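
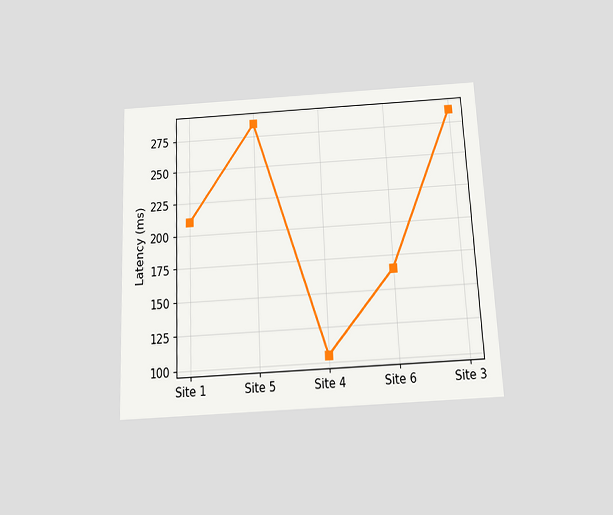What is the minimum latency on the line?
The chart is tilted about 3° counter-clockwise and viewed slightly from below. The lowest point is at Site 4, and reading across to the y-axis gives 105ms.

105ms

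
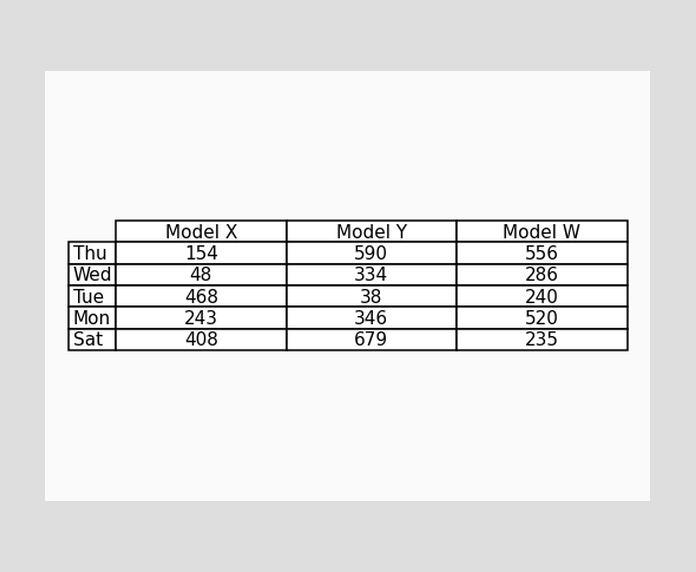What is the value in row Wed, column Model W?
The (Wed, Model W) cell reads 286.

286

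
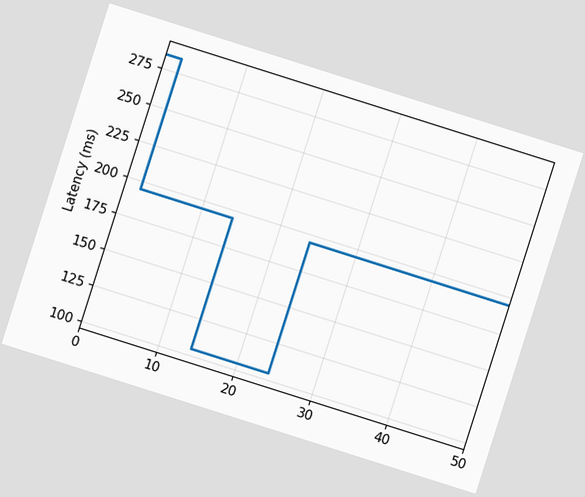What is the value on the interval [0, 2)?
285ms

The chart is tilted about 18° clockwise. On [0, 2) the step sits at 285ms.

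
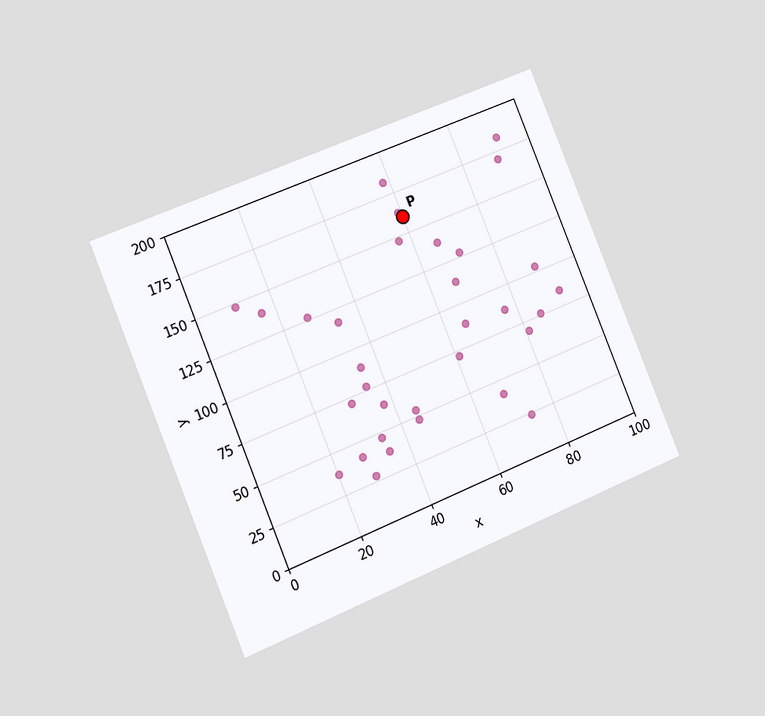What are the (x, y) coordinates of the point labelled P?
The chart is tilted about 22° counter-clockwise and viewed slightly from the left. Following the gridlines from P to each axis, P sits at (60, 160).

(60, 160)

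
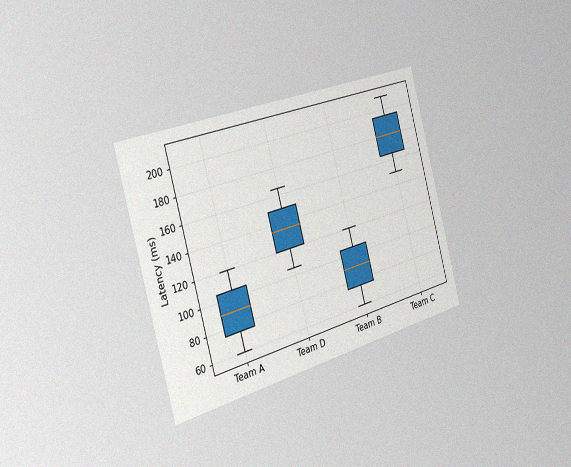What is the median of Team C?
180ms

The chart is tilted about 15° counter-clockwise and viewed slightly from the left, with some photo noise. The median line in the Team C box sits at 180ms.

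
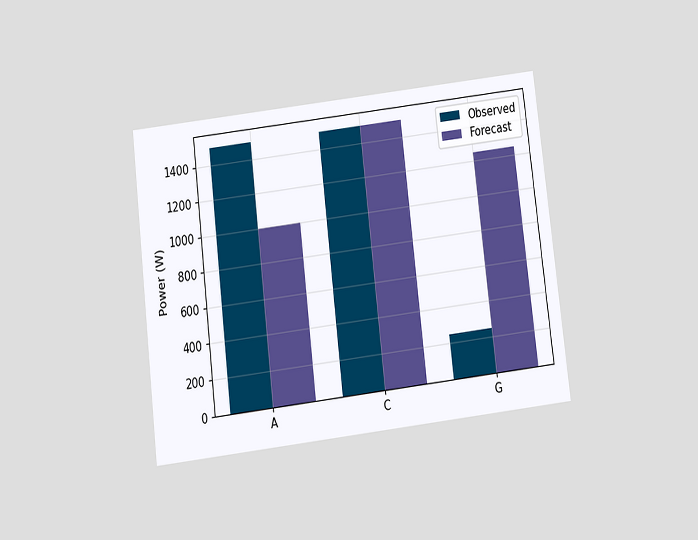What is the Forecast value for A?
The chart is tilted about 7° counter-clockwise and viewed slightly from below. The Forecast bar at A reaches 1000W on the y-axis.

1000W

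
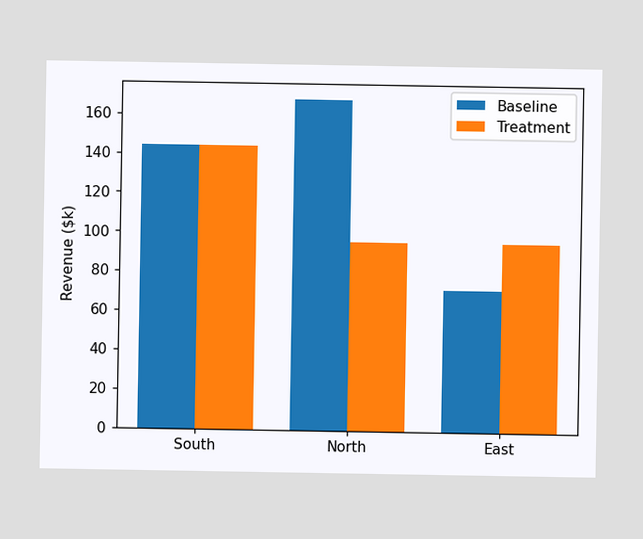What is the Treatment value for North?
$96k

The Treatment bar at North reaches $96k on the y-axis.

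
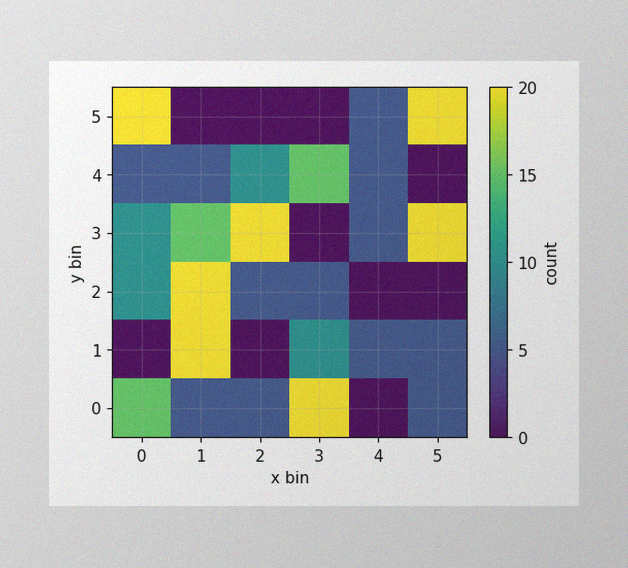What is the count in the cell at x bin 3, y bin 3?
The image has some photo noise and uneven lighting. Matching the cell (3, 3) against the colorbar gives 0.

0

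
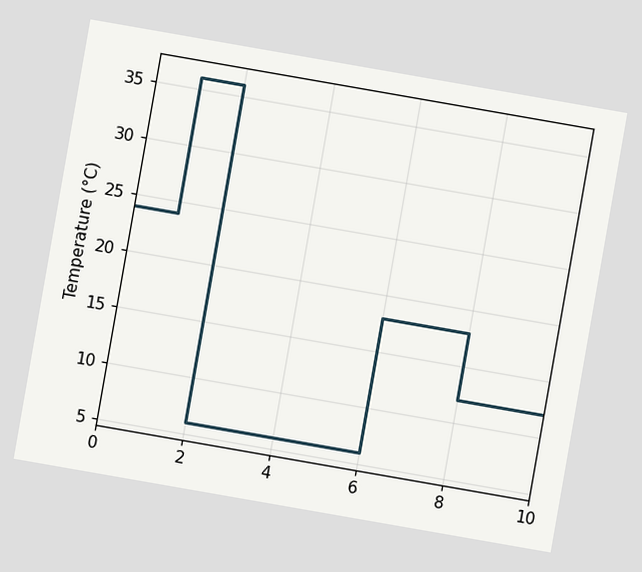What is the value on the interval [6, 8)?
The chart is tilted about 10° clockwise. On [6, 8) the step sits at 18°C.

18°C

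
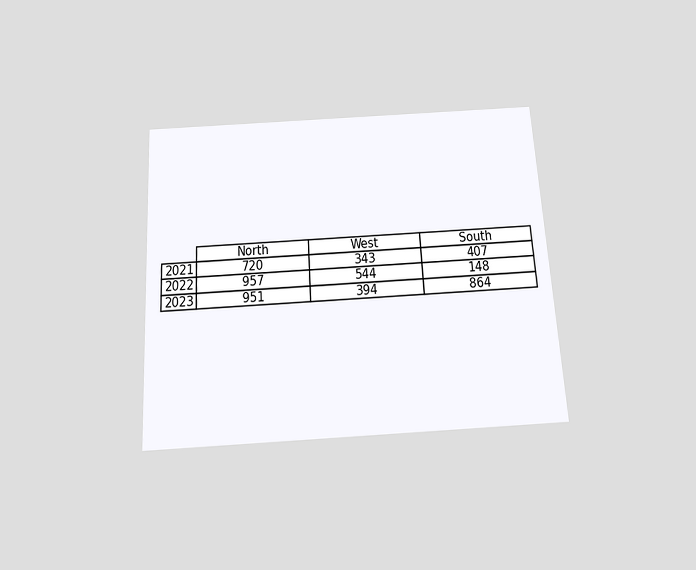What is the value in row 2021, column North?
720

The chart is tilted about 3° counter-clockwise and viewed slightly from below. The (2021, North) cell reads 720.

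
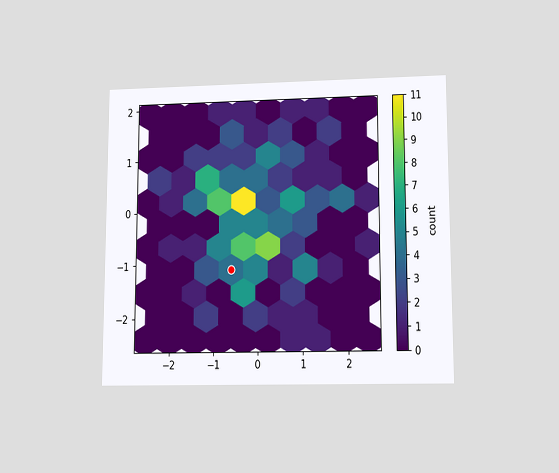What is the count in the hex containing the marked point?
The chart is viewed at a slight angle. The marked hex reads 4 on the colorbar.

4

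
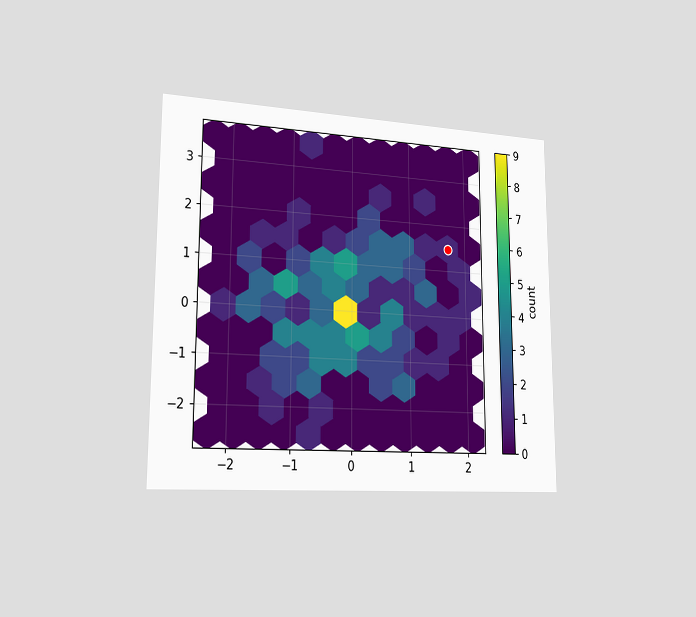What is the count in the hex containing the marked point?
The chart is viewed slightly from the left. The marked hex reads 1 on the colorbar.

1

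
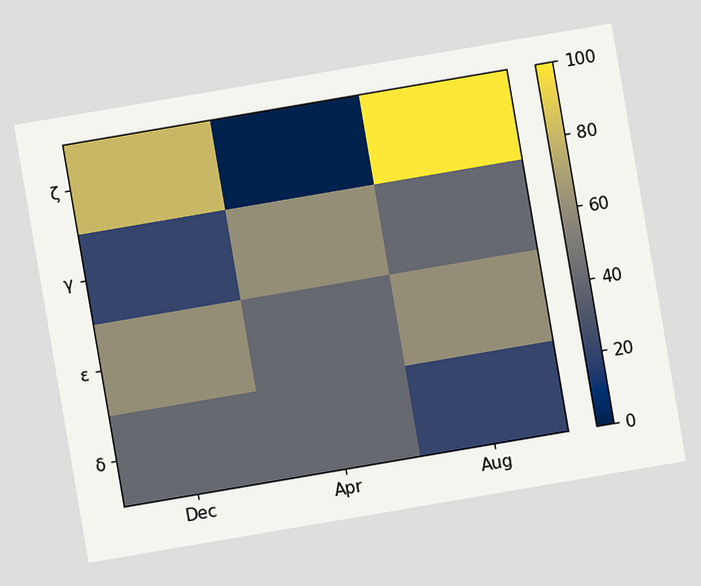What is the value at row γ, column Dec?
20

The chart is tilted about 10° counter-clockwise. Matching cell (γ, Dec) against the colorbar gives 20.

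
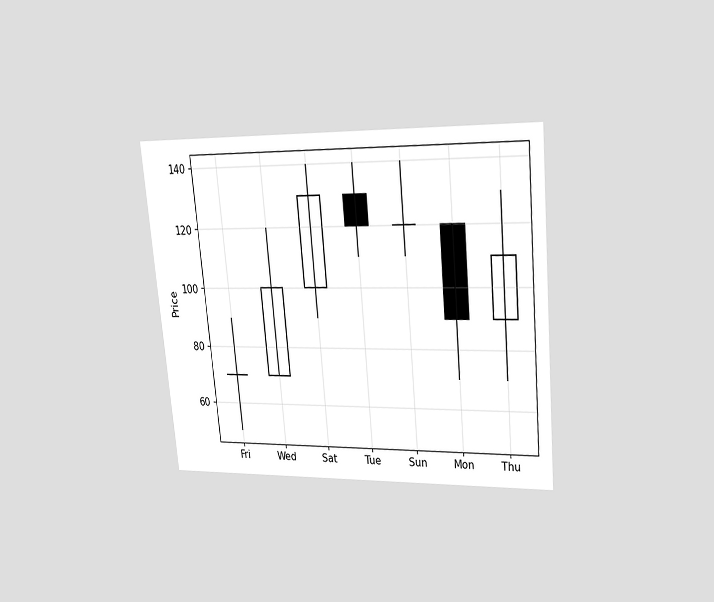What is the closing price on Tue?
The chart is tilted about 5° counter-clockwise and viewed at a slight angle. The Tue candle closes at 120.

120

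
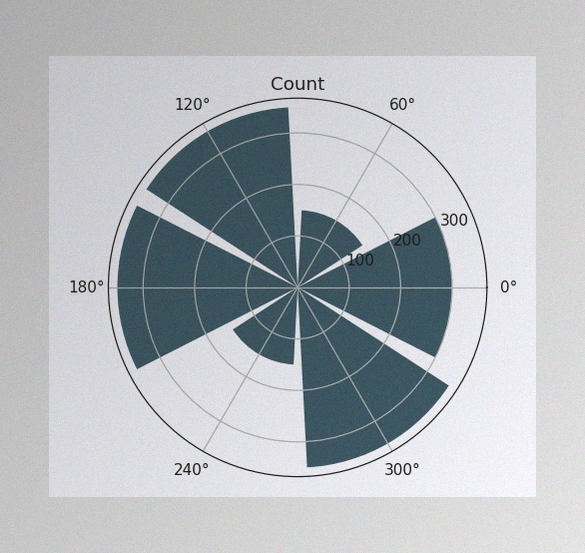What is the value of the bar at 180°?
The image has some photo noise and uneven lighting. The bar at 180° reaches 350 on the radial axis.

350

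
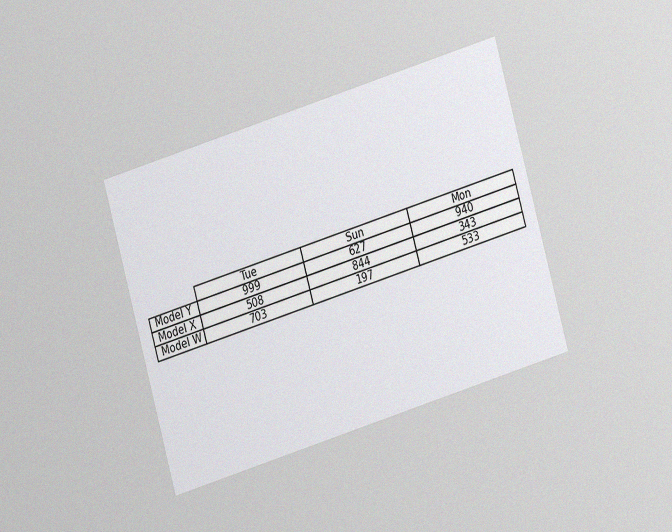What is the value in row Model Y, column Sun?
627

The chart is tilted about 16° counter-clockwise and viewed at a slight angle, with some photo noise. The (Model Y, Sun) cell reads 627.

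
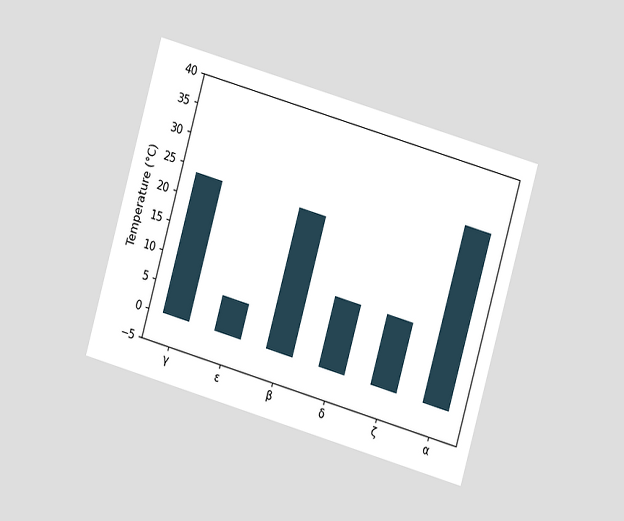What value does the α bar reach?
The chart is tilted about 16° clockwise and viewed at a slight angle. Reading along the chart's y-axis, the α bar reaches 30°C.

30°C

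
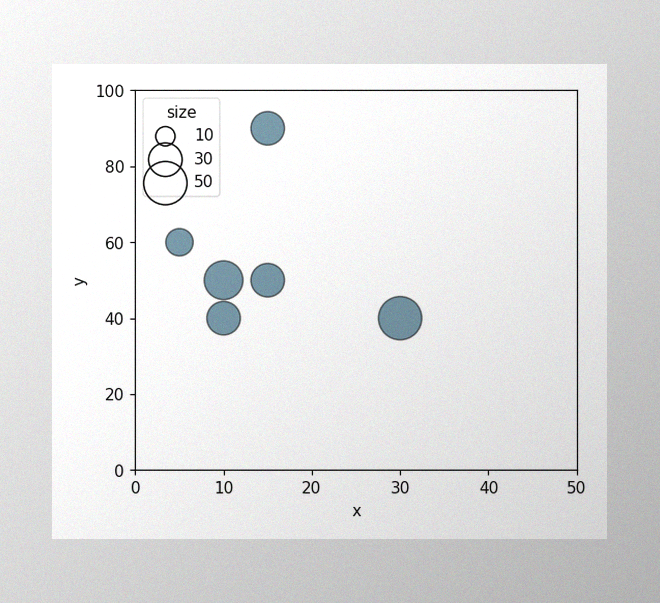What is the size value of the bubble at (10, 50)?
The image has some photo noise and uneven lighting. Matching the bubble at (10, 50) against the size legend gives 40.

40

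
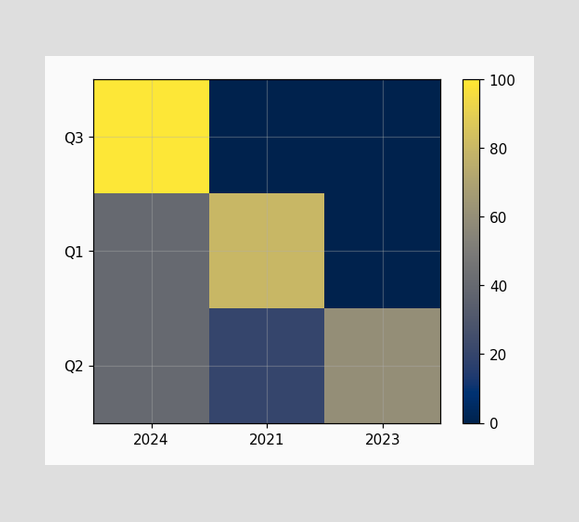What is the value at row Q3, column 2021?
Matching cell (Q3, 2021) against the colorbar gives 0.

0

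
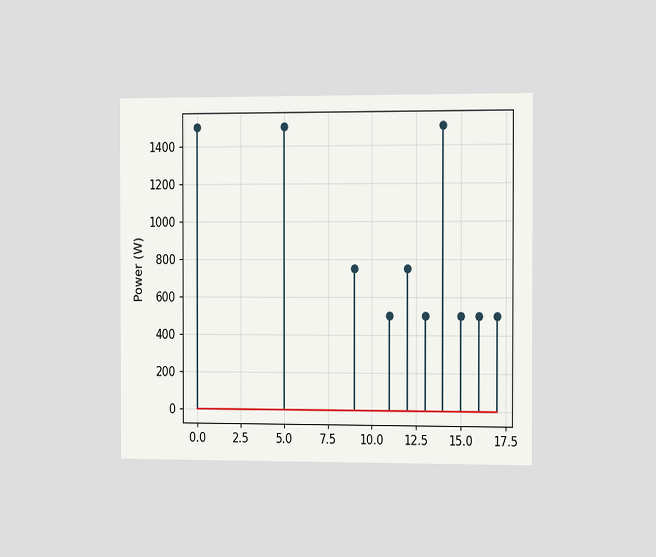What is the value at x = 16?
The chart is viewed slightly from the right. The stem at x=16 reaches 500W.

500W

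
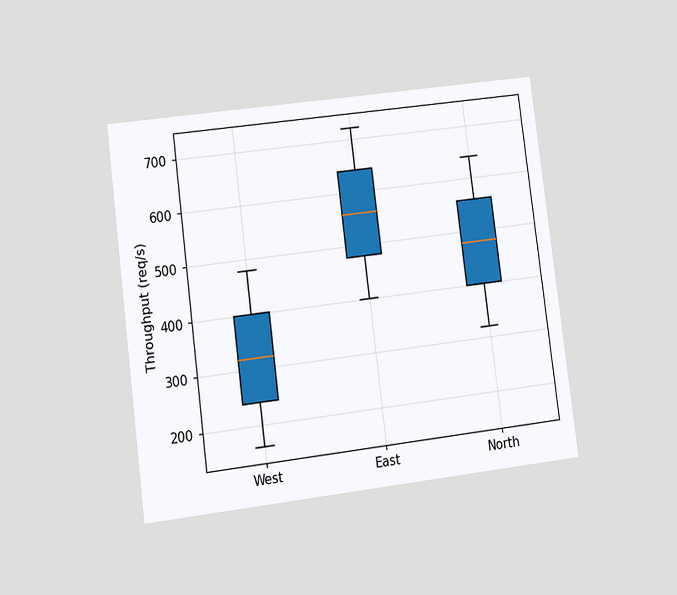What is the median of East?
560req/s

The chart is tilted about 7° counter-clockwise and viewed at a slight angle. The median line in the East box sits at 560req/s.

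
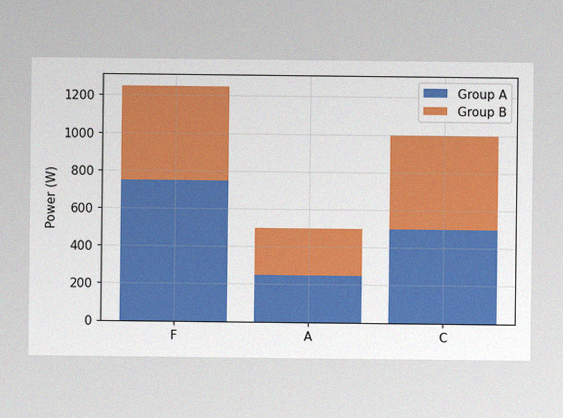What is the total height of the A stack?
The image has some photo noise and uneven lighting. The A stack's top reaches 500W on the y-axis.

500W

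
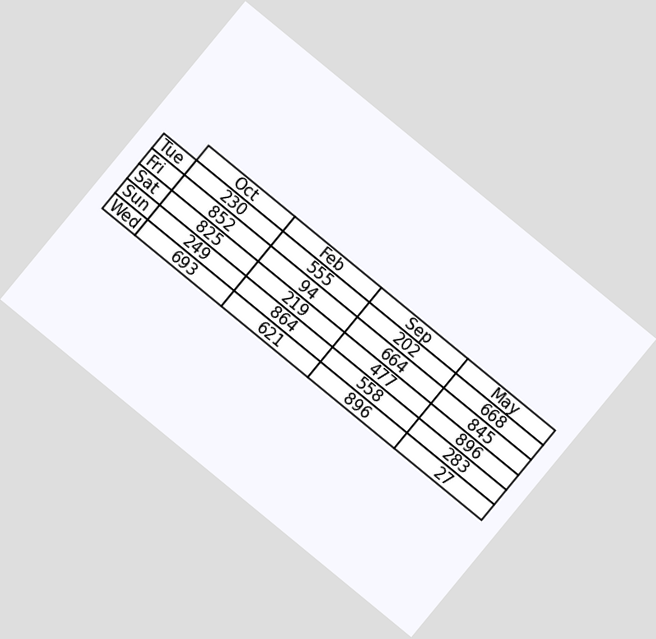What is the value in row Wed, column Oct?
The chart is tilted about 39° clockwise. The (Wed, Oct) cell reads 693.

693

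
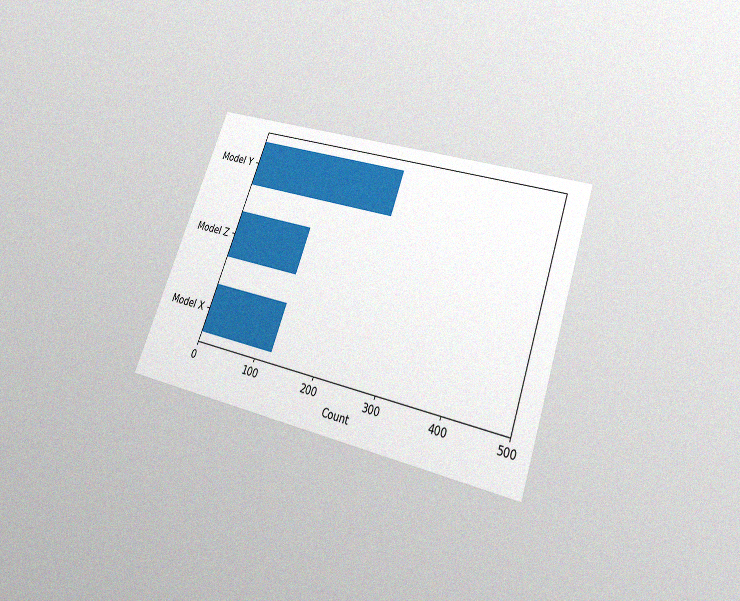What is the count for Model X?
The chart is tilted about 20° clockwise and viewed slightly from below, with some photo noise. Reading along the chart's x-axis, the Model X bar reaches 124.

124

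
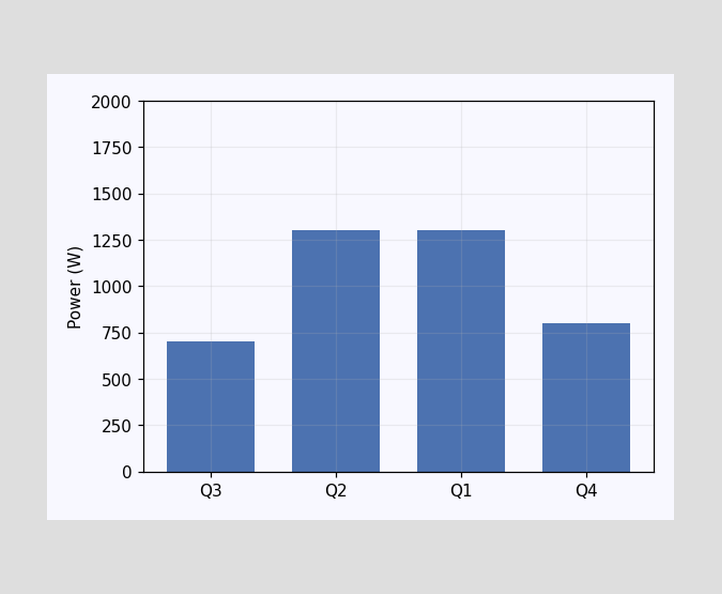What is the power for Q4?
800W

Reading along the chart's y-axis, the Q4 bar reaches 800W.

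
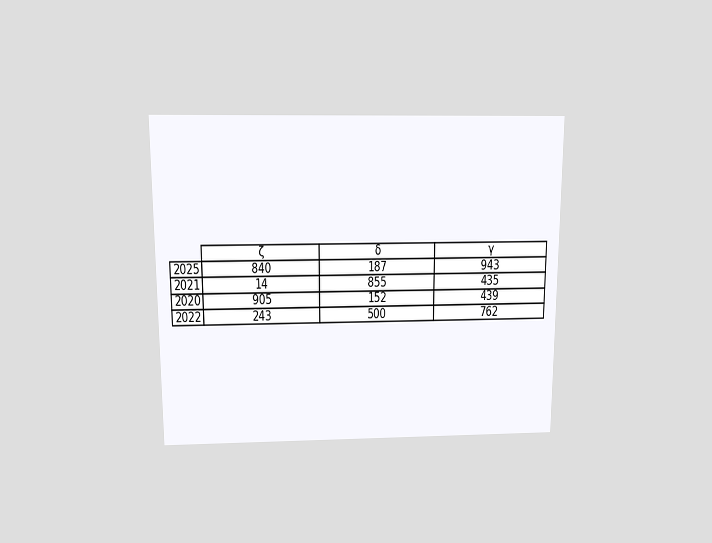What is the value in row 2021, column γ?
The chart is viewed slightly from above. The (2021, γ) cell reads 435.

435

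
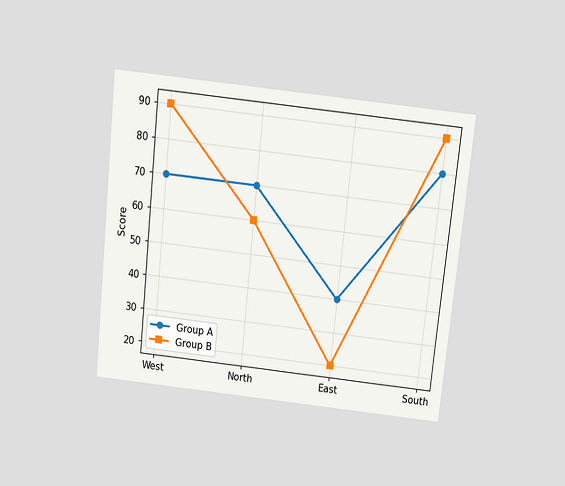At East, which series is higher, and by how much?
The chart is tilted about 6° clockwise and viewed slightly from above. At East, Group A sits above the other line by 20.

Group A, by 20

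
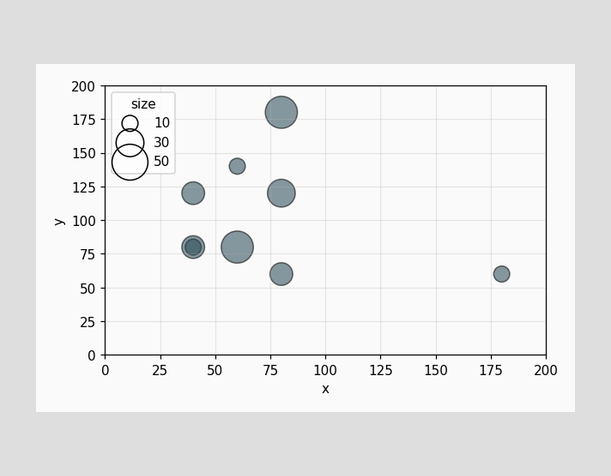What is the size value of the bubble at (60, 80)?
40

Matching the bubble at (60, 80) against the size legend gives 40.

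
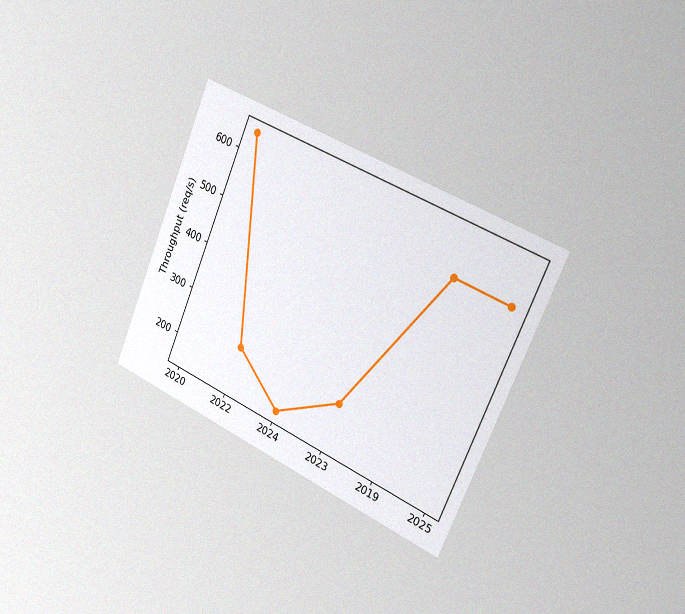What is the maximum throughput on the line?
The chart is tilted about 23° clockwise and viewed slightly from the right, with some photo noise. The highest point is at 2020, and reading across to the y-axis gives 640req/s.

640req/s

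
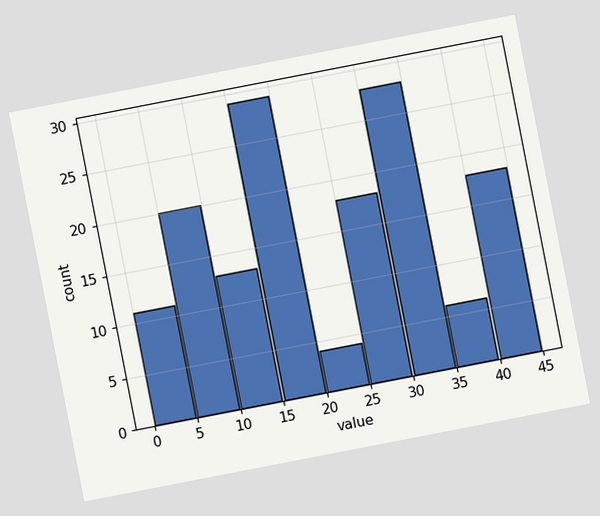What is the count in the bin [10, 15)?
The chart is tilted about 11° counter-clockwise. The [10, 15) bin has height 13.

13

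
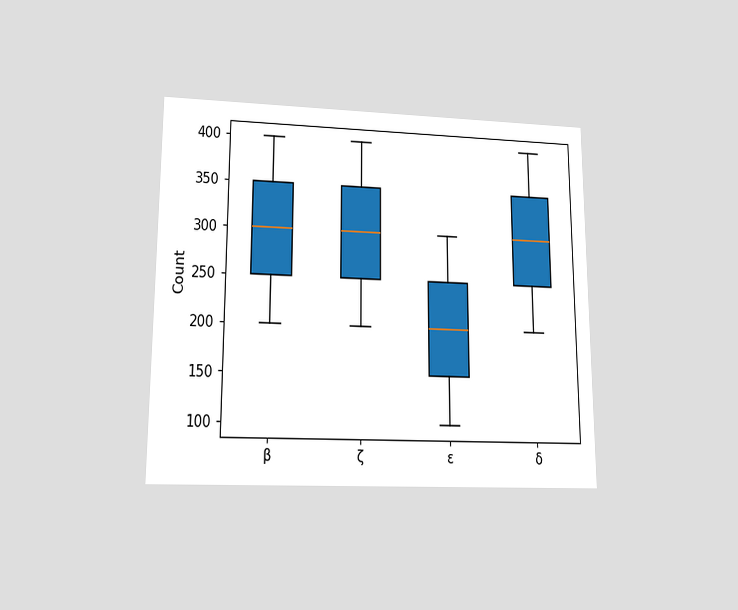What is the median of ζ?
The chart is viewed at a slight angle. The median line in the ζ box sits at 300.

300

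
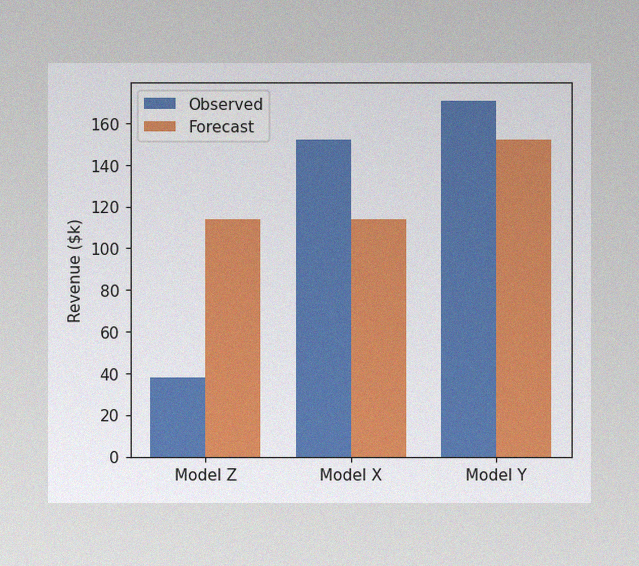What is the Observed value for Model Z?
The image has some photo noise and uneven lighting. The Observed bar at Model Z reaches $38k on the y-axis.

$38k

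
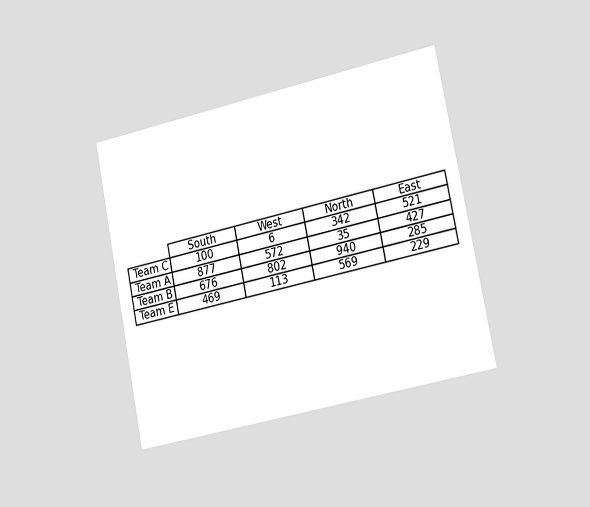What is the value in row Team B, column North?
940

The chart is tilted about 11° counter-clockwise and viewed slightly from the right. The (Team B, North) cell reads 940.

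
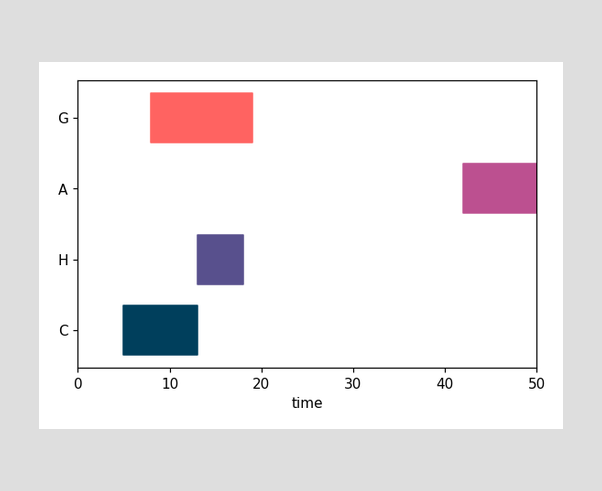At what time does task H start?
13

The H bar begins at t=13.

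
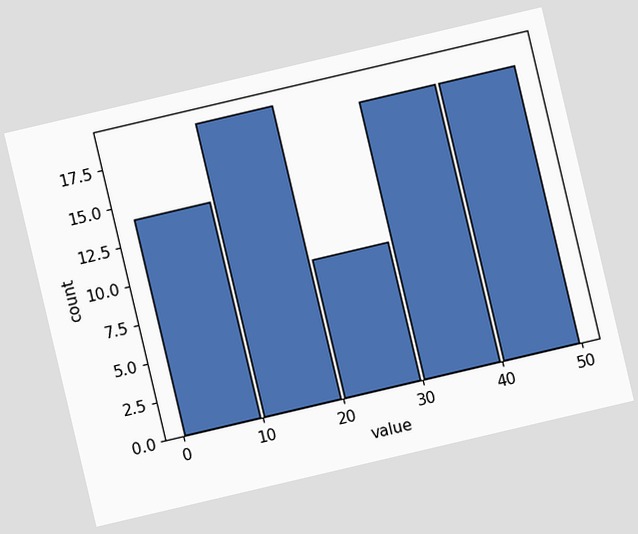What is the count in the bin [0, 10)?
The chart is tilted about 13° counter-clockwise. The [0, 10) bin has height 14.

14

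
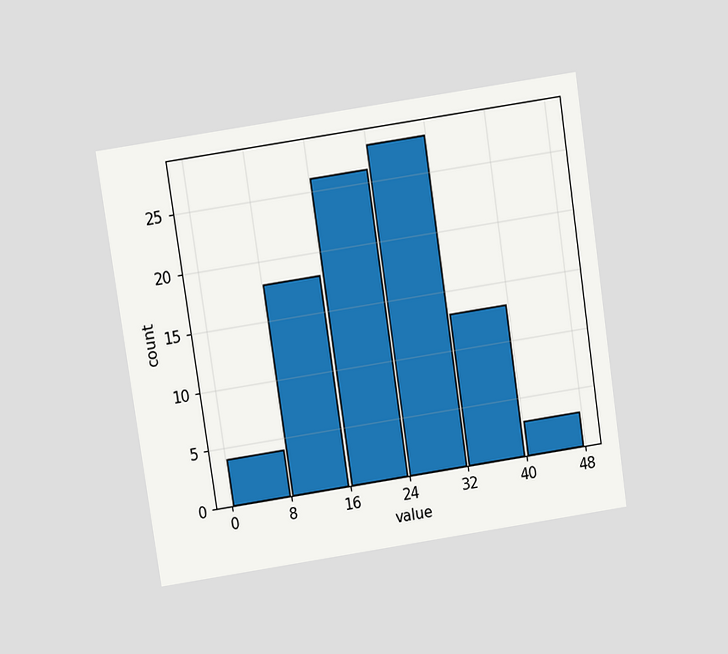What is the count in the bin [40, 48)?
The chart is tilted about 8° counter-clockwise and viewed slightly from above. The [40, 48) bin has height 3.

3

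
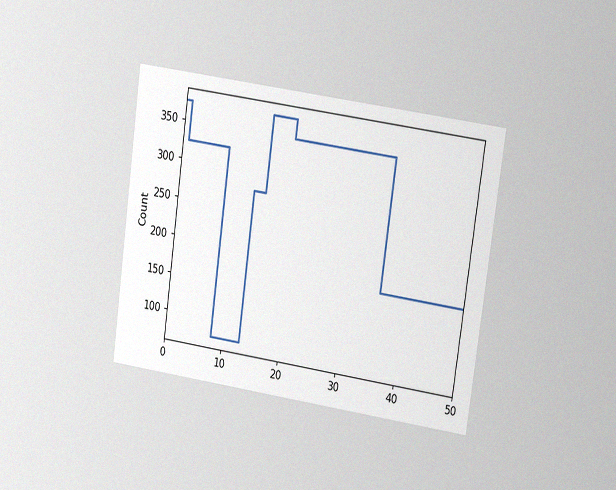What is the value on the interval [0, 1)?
375

The chart is tilted about 8° clockwise and viewed at a slight angle, with some photo noise. On [0, 1) the step sits at 375.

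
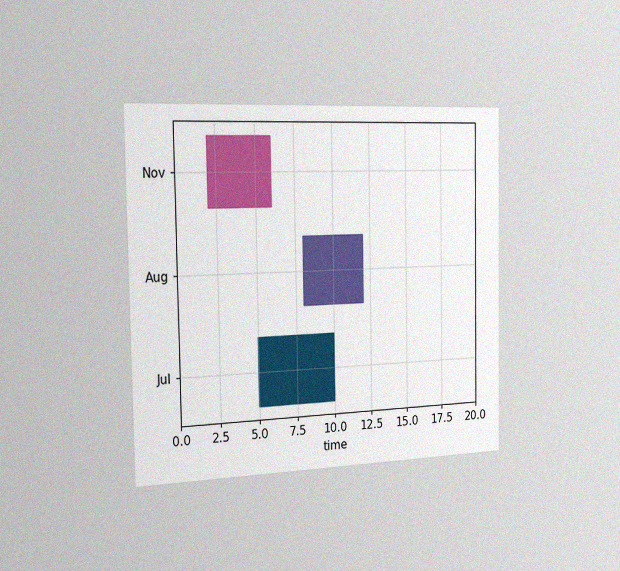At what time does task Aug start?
8

The chart is viewed slightly from the left, with some photo noise. The Aug bar begins at t=8.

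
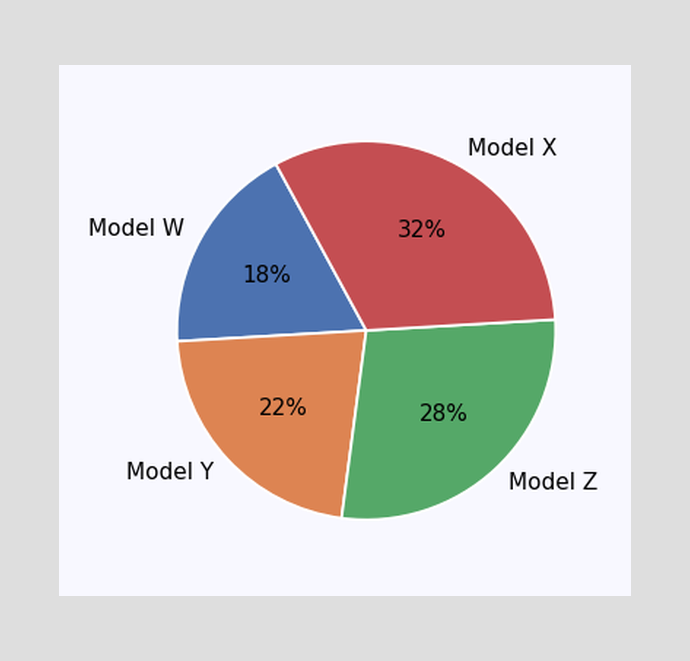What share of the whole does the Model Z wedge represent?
The Model Z slice takes up 28% of the pie.

28%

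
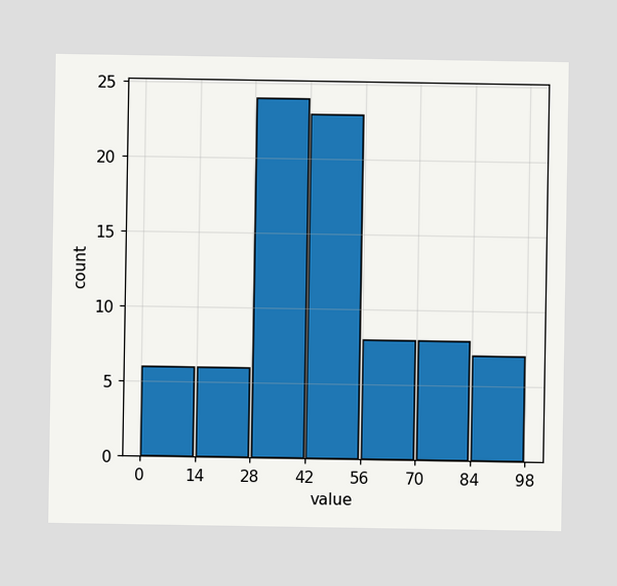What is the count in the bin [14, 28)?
The [14, 28) bin has height 6.

6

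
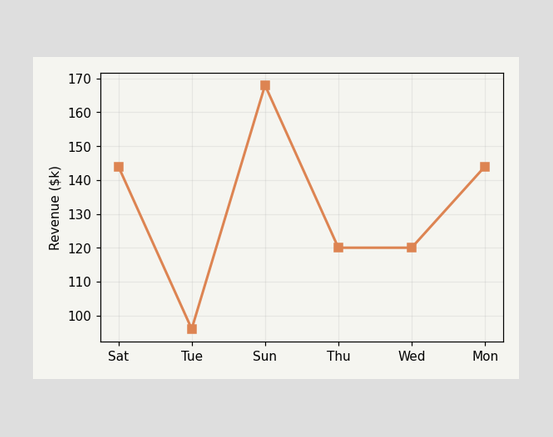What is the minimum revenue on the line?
The lowest point is at Tue, and reading across to the y-axis gives $96k.

$96k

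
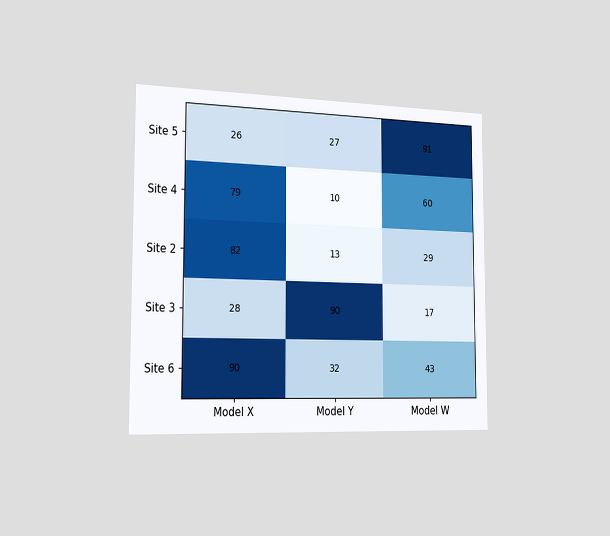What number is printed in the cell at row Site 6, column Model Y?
32

The chart is viewed slightly from the left. The (Site 6, Model Y) cell reads 32.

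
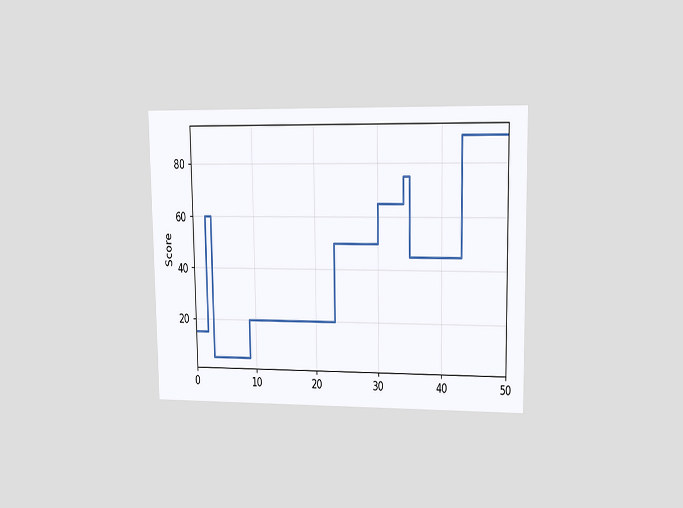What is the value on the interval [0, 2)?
The chart is viewed at a slight angle. On [0, 2) the step sits at 15.

15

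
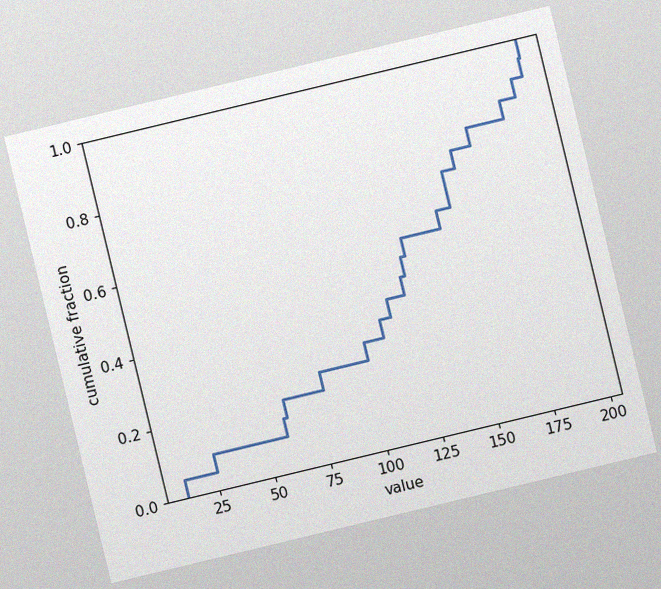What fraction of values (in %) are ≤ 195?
95%

The chart is tilted about 14° counter-clockwise, with some photo noise. At x=195 the ECDF step is at 95%.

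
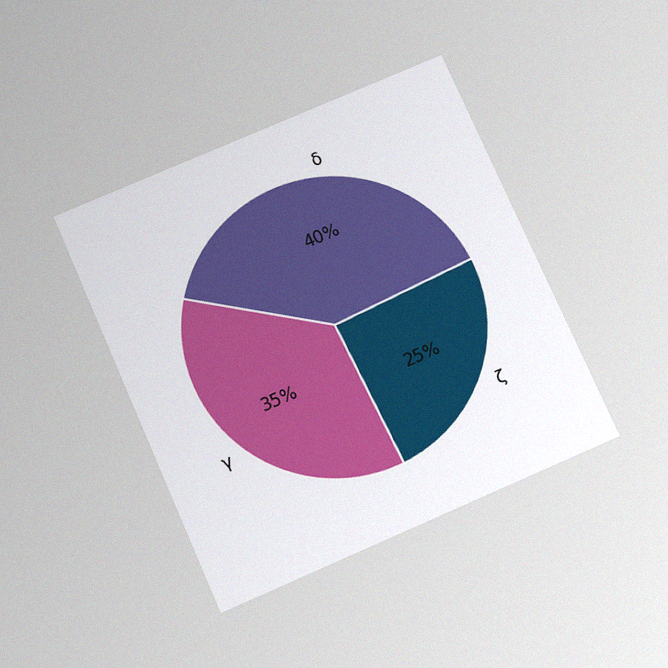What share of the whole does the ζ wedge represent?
25%

The chart is tilted about 24° counter-clockwise and viewed slightly from below, with some photo noise. The ζ slice takes up 25% of the pie.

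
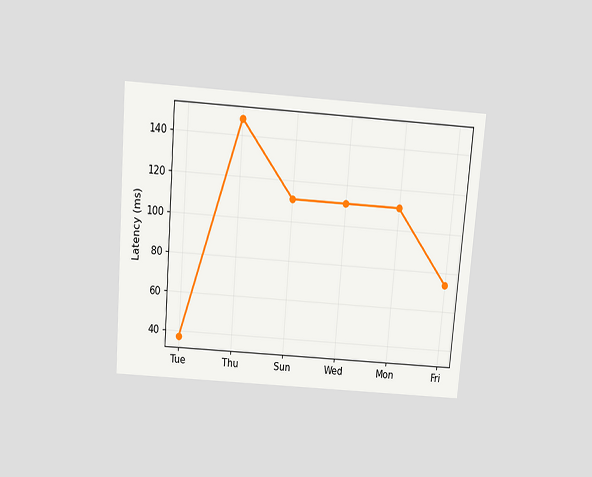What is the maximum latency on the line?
148ms

The chart is tilted about 5° clockwise and viewed slightly from above. The highest point is at Thu, and reading across to the y-axis gives 148ms.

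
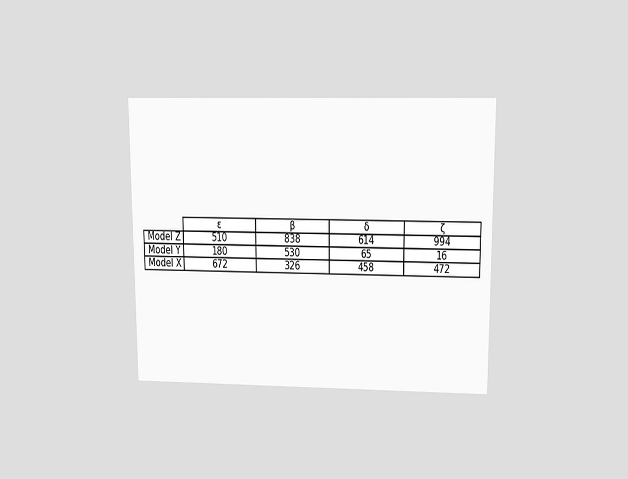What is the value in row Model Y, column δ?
The chart is viewed slightly from above. The (Model Y, δ) cell reads 65.

65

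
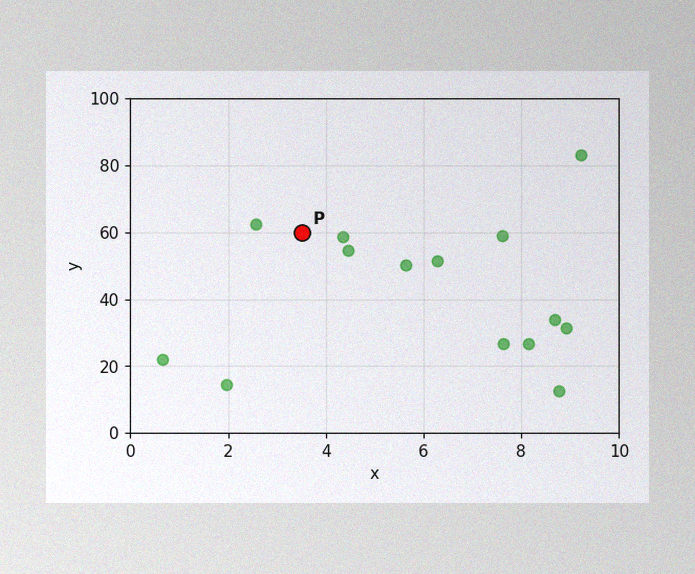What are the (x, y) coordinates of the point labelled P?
(3.5, 60)

The image has some photo noise and uneven lighting. Following the gridlines from P to each axis, P sits at (3.5, 60).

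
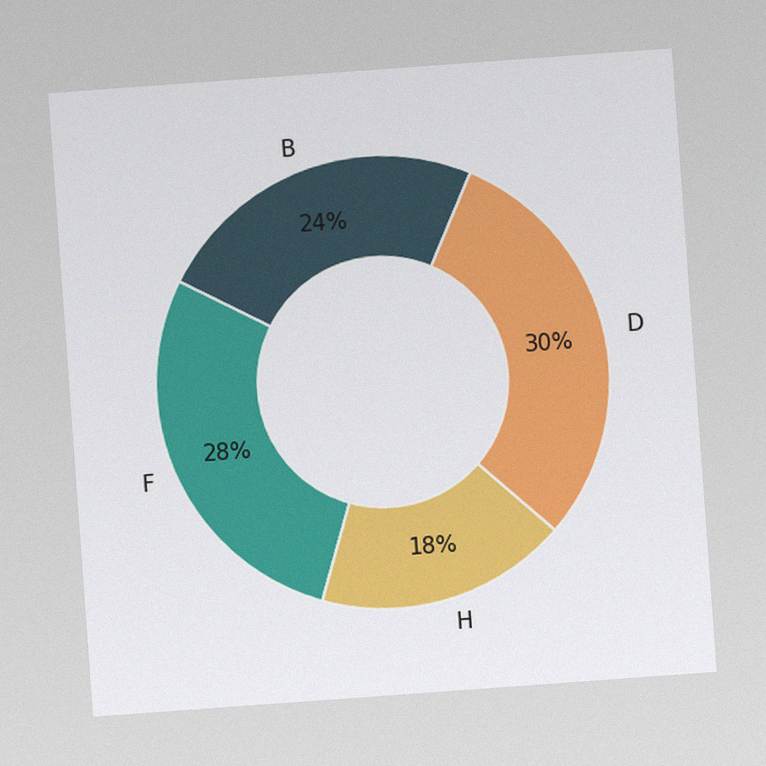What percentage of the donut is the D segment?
The chart is tilted about 4° counter-clockwise, with some photo noise. The D segment takes up 30% of the ring.

30%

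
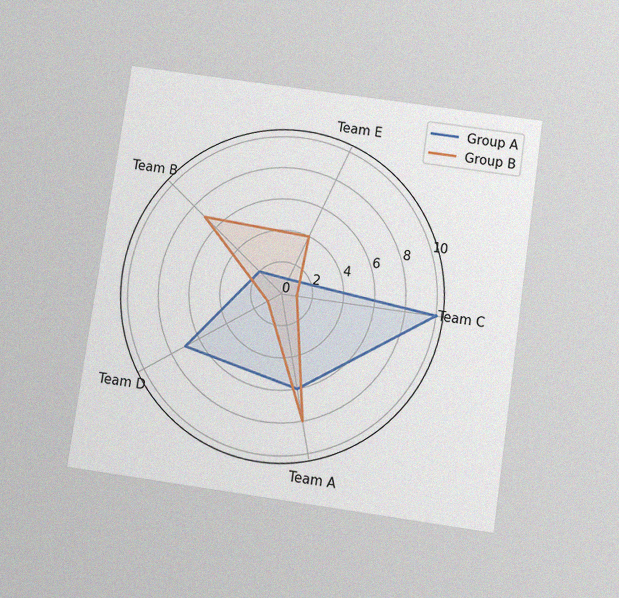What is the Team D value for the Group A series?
7

The chart is tilted about 8° clockwise and viewed slightly from below, with some photo noise. On the Team D axis, Group A reaches 7.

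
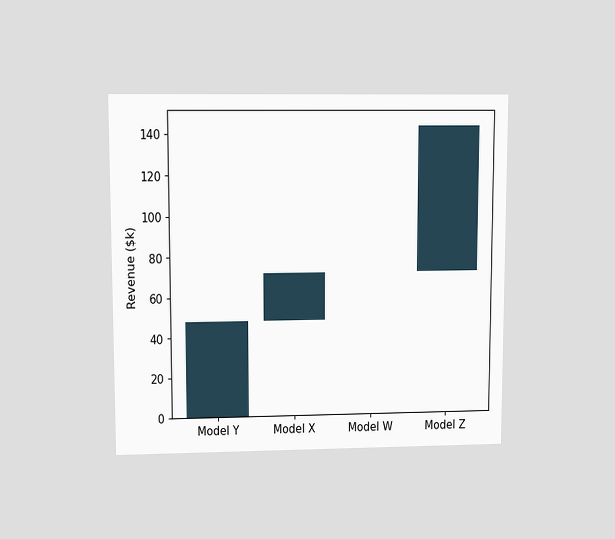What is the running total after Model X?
$72k

The chart is viewed at a slight angle. After Model X the running total reaches $72k.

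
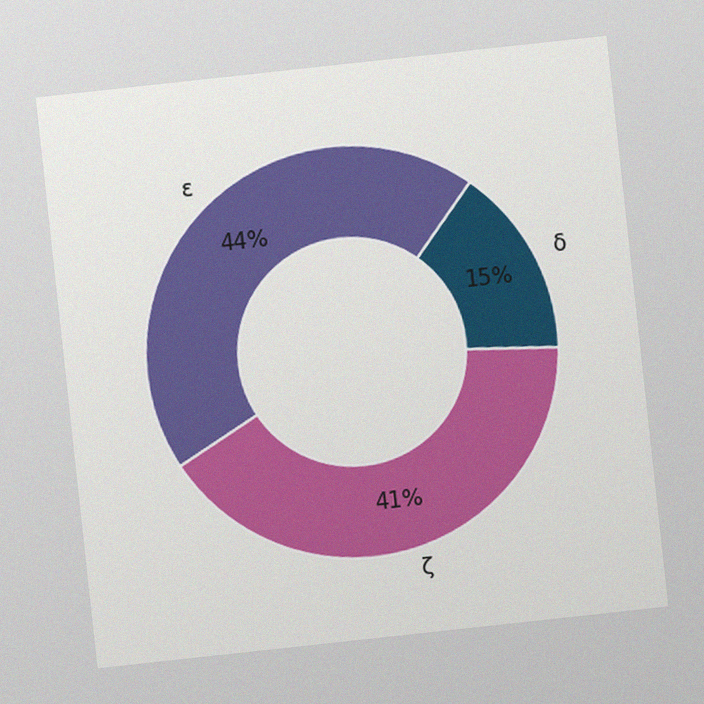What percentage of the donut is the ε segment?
44%

The chart is tilted about 6° counter-clockwise, with some photo noise. The ε segment takes up 44% of the ring.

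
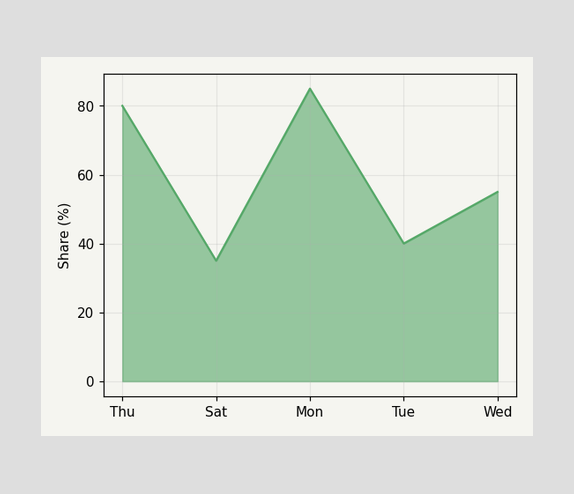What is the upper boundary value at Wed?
55%

At Wed the upper boundary is at 55%.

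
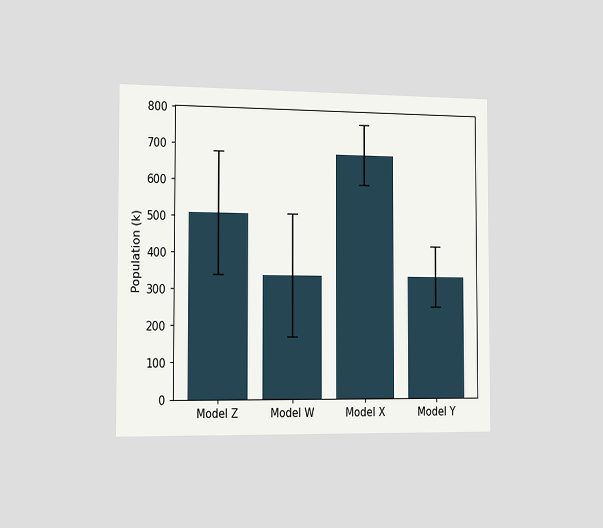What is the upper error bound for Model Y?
The chart is viewed slightly from the left. The Model Y bar's upper whisker reaches 425k.

425k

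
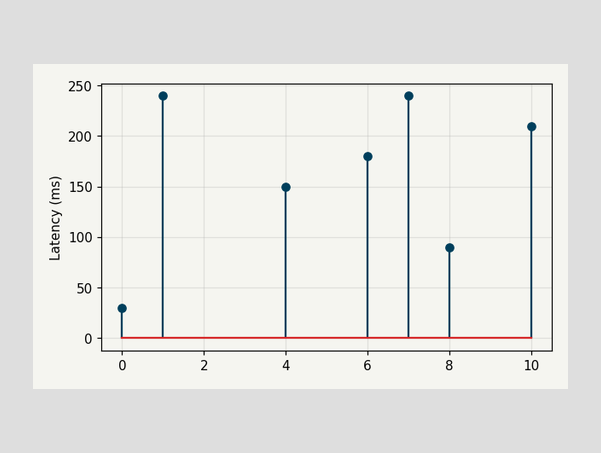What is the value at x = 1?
The stem at x=1 reaches 240ms.

240ms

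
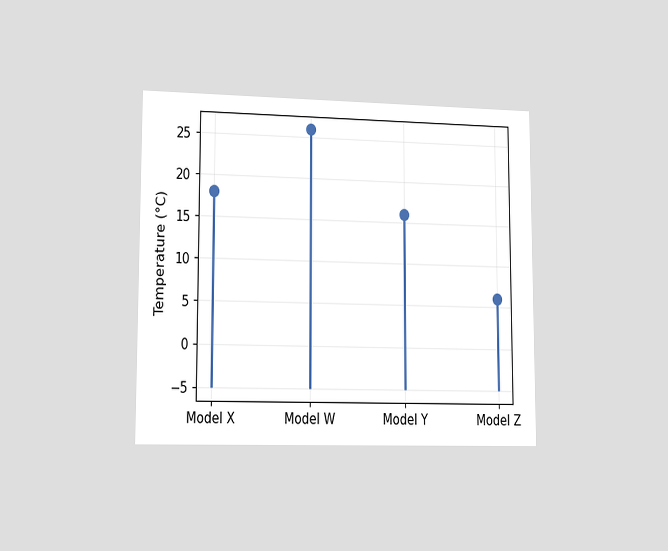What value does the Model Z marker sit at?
The chart is viewed slightly from the left. The Model Z marker sits at 6°C.

6°C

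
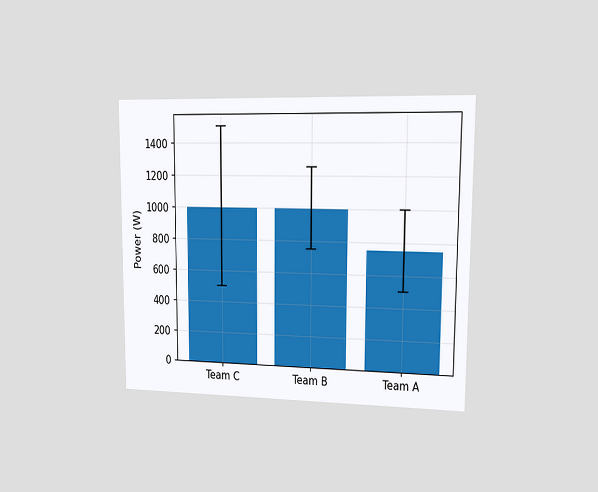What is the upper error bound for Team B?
1250W

The chart is viewed at a slight angle. The Team B bar's upper whisker reaches 1250W.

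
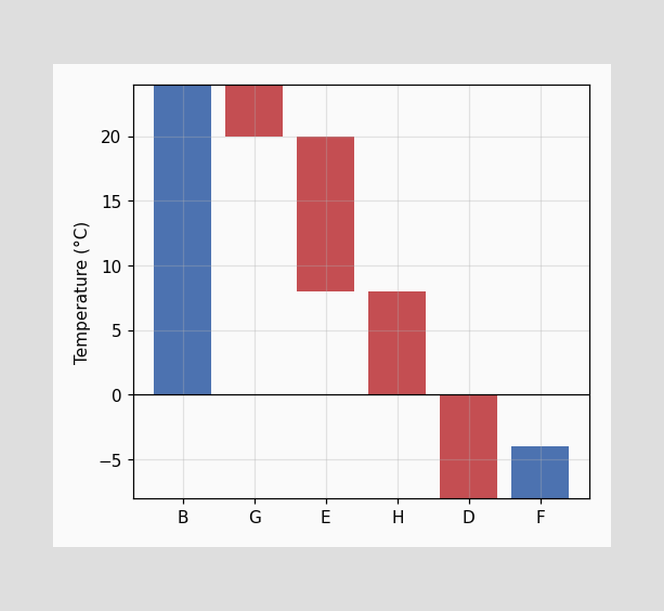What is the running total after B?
24°C

After B the running total reaches 24°C.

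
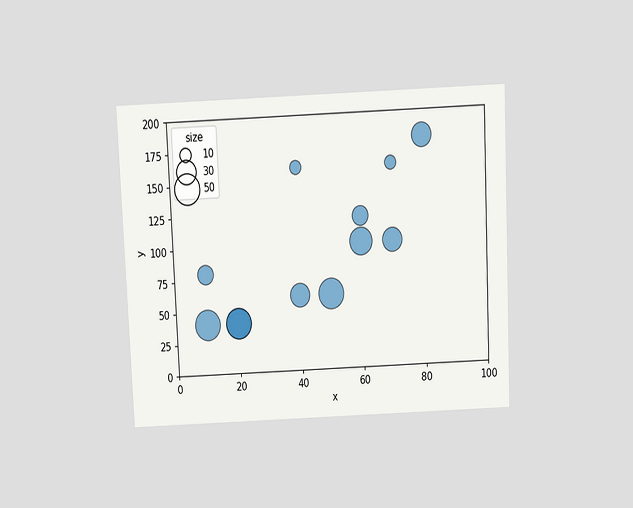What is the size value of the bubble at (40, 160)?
The chart is tilted about 3° counter-clockwise and viewed slightly from above. Matching the bubble at (40, 160) against the size legend gives 10.

10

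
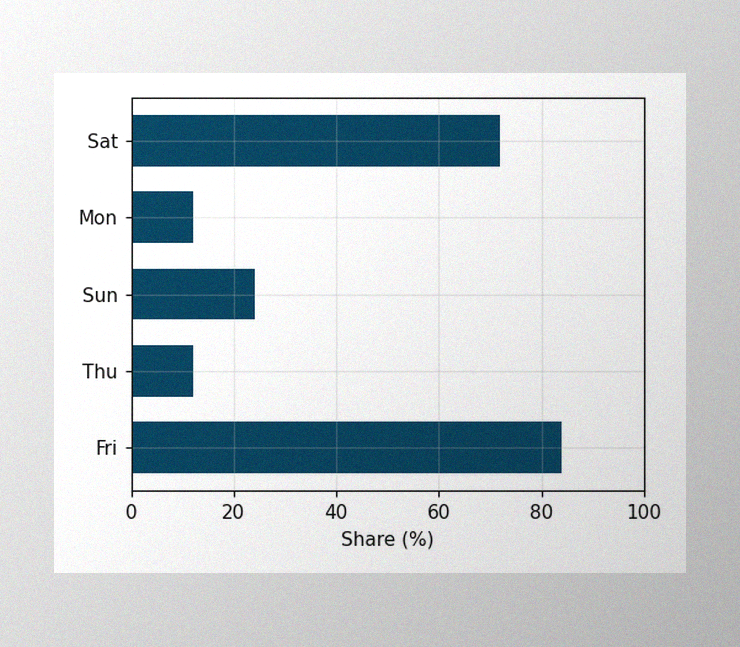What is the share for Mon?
12%

The image has some photo noise and uneven lighting. Reading along the chart's x-axis, the Mon bar reaches 12%.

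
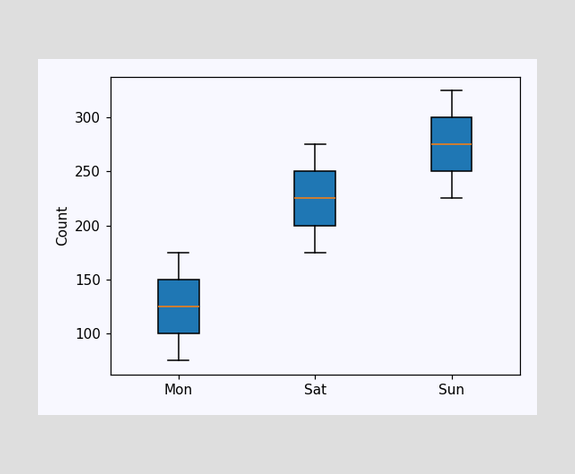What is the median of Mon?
125

The median line in the Mon box sits at 125.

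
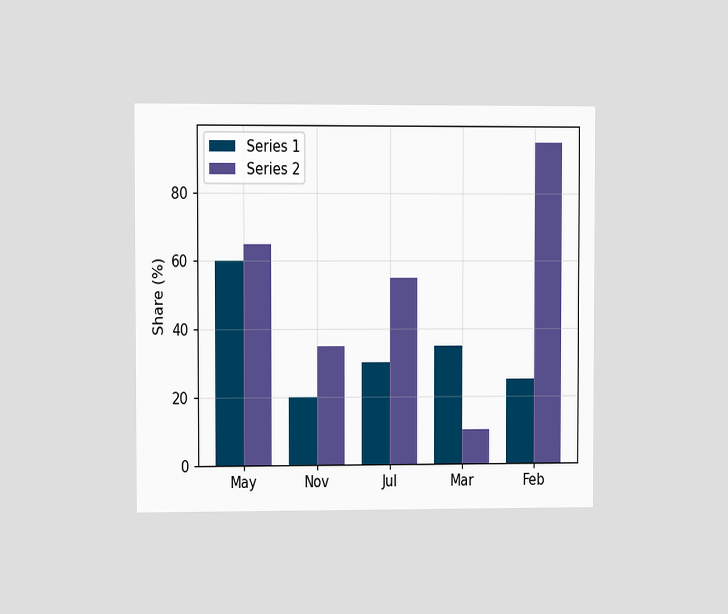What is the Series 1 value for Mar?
The chart is viewed at a slight angle. The Series 1 bar at Mar reaches 35% on the y-axis.

35%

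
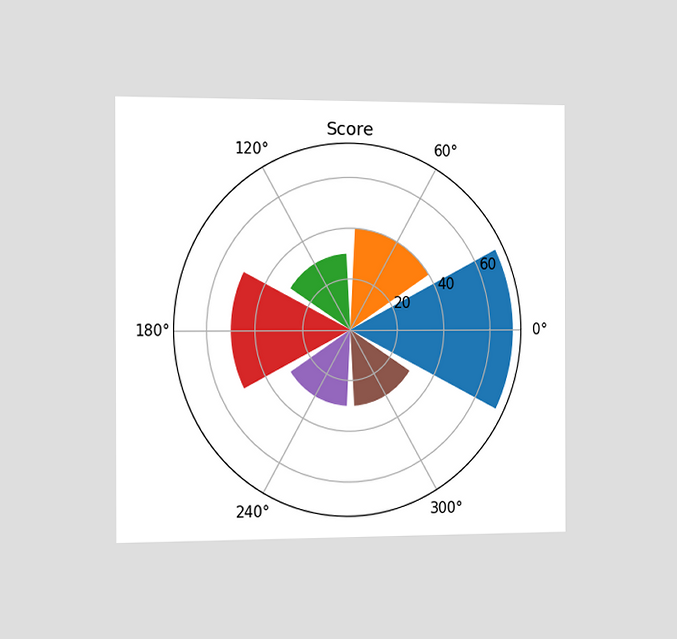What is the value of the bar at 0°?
70

The chart is viewed slightly from the left. The bar at 0° reaches 70 on the radial axis.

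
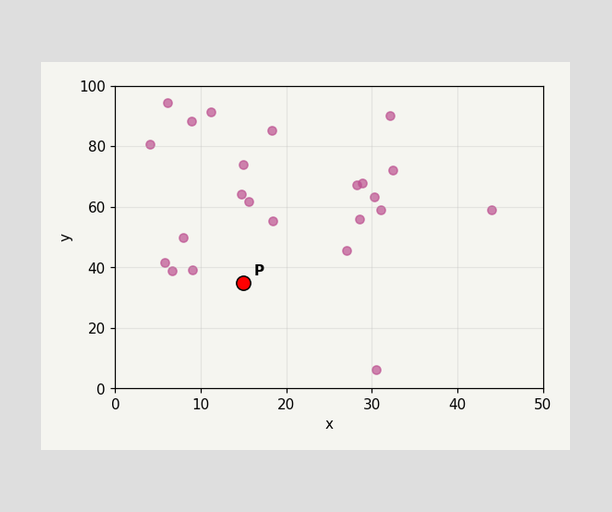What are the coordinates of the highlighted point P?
Following the gridlines from P to each axis, P sits at (15, 35).

(15, 35)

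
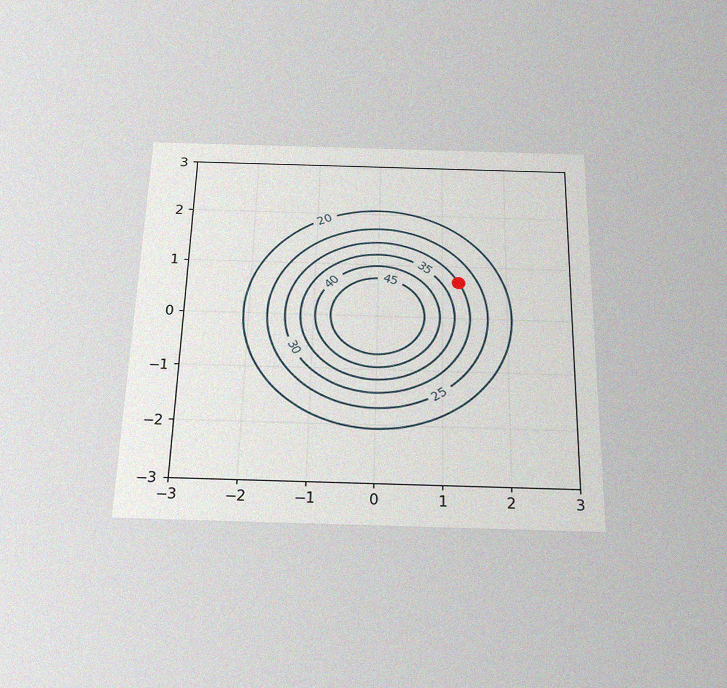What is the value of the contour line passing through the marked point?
30

The chart is viewed slightly from below, with some photo noise. The marked point sits on the contour labelled 30.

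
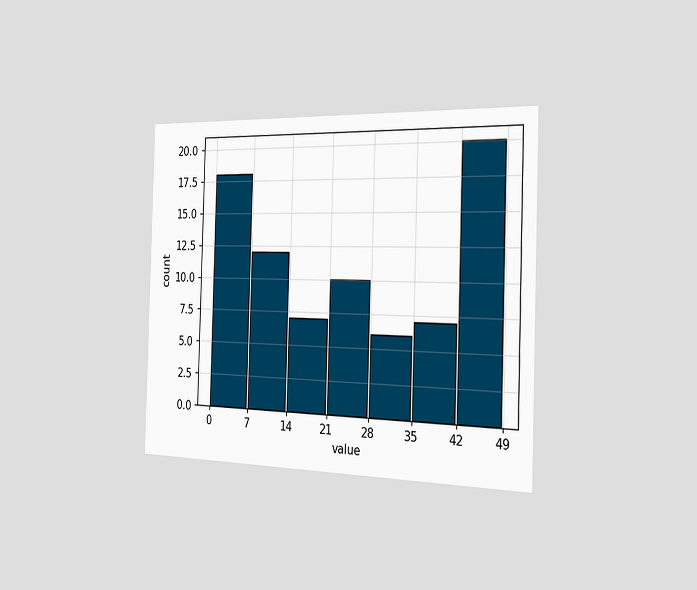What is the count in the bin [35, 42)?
7

The chart is viewed slightly from the right. The [35, 42) bin has height 7.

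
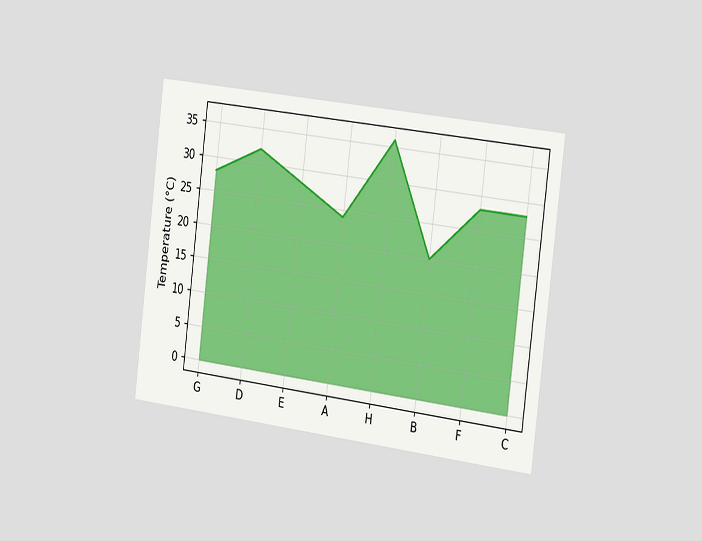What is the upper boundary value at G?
28°C

The chart is tilted about 7° clockwise and viewed slightly from the right. At G the upper boundary is at 28°C.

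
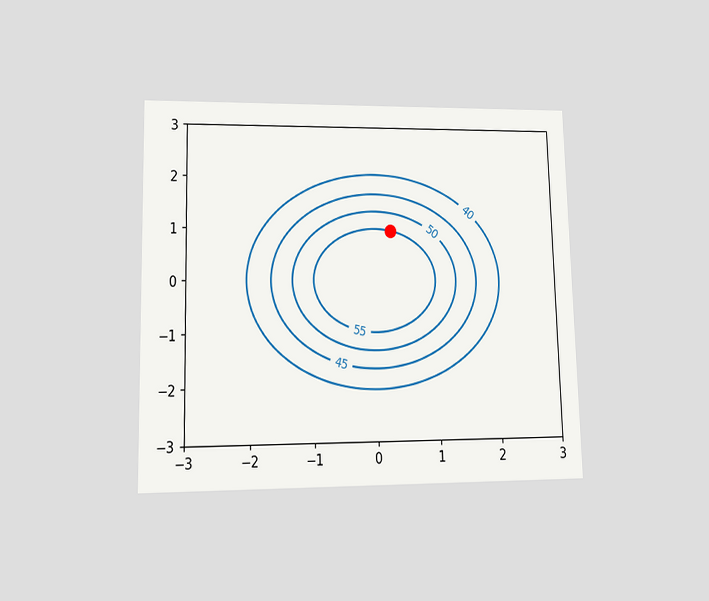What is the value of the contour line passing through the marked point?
55

The chart is viewed at a slight angle. The marked point sits on the contour labelled 55.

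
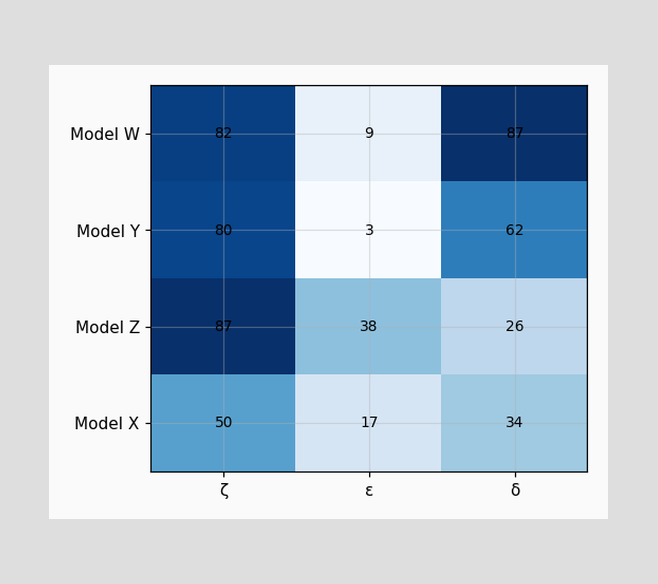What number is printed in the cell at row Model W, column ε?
The (Model W, ε) cell reads 9.

9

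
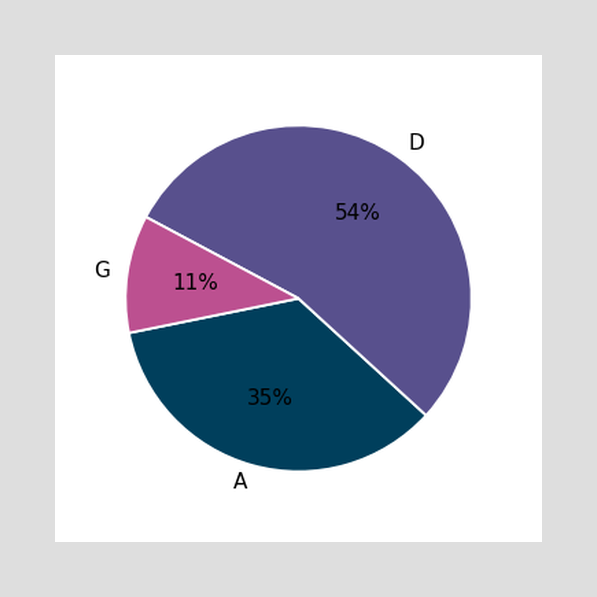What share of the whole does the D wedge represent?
The D slice takes up 54% of the pie.

54%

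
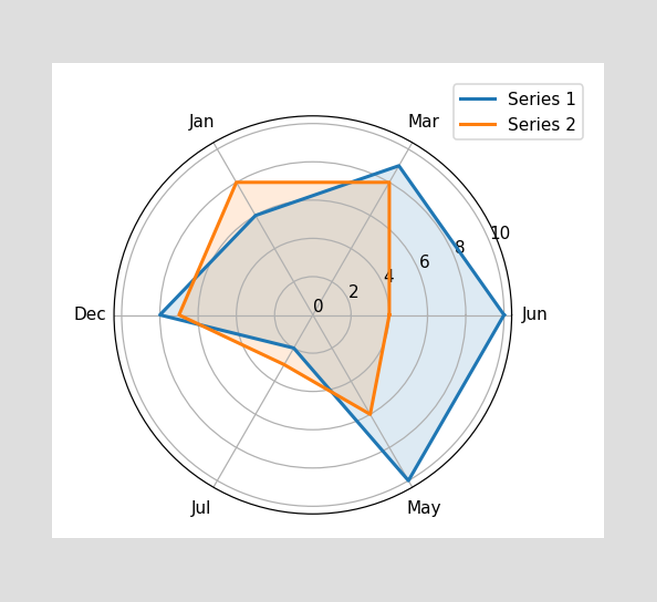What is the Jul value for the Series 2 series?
On the Jul axis, Series 2 reaches 3.

3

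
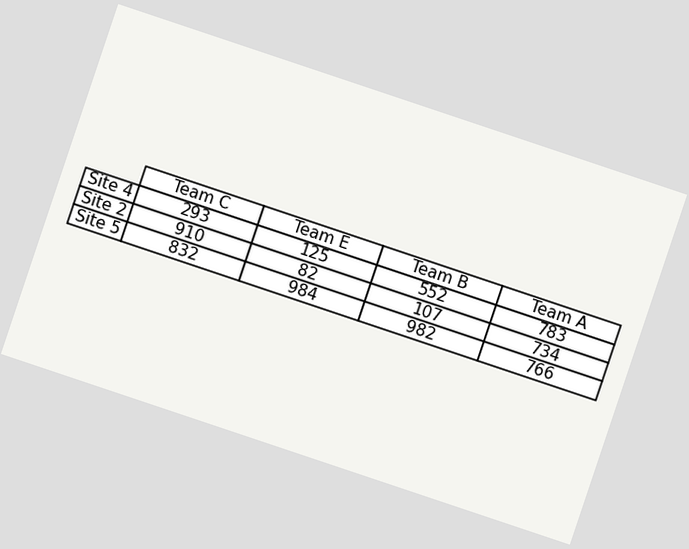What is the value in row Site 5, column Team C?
832

The chart is tilted about 19° clockwise. The (Site 5, Team C) cell reads 832.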